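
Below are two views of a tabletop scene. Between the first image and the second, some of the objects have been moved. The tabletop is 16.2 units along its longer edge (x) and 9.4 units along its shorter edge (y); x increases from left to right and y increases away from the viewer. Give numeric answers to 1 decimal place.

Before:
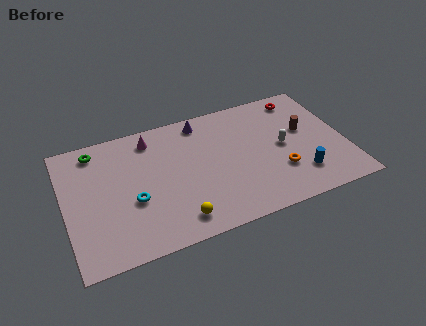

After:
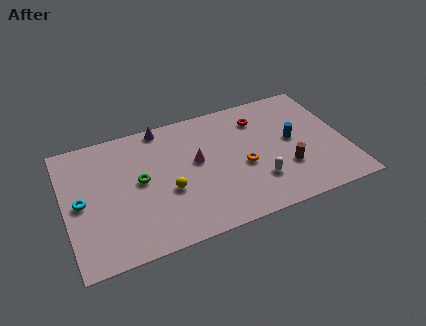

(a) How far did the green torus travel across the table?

3.9

The green torus moved from about (2.0, 8.1) to (4.3, 5.0), a distance of √(2.3² + 3.1²) ≈ 3.9.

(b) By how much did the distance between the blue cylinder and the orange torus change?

+1.9

The distance was about 1.3 in the first image and 3.2 in the second, so they moved 1.9 units further apart.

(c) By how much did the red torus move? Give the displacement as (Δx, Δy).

(-2.6, -0.8)

From the two frames, the red torus sits at roughly (14.1, 8.1) before and (11.5, 7.3) after.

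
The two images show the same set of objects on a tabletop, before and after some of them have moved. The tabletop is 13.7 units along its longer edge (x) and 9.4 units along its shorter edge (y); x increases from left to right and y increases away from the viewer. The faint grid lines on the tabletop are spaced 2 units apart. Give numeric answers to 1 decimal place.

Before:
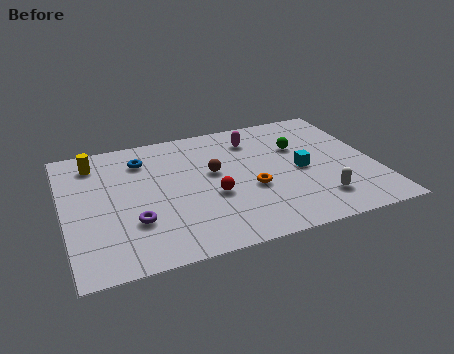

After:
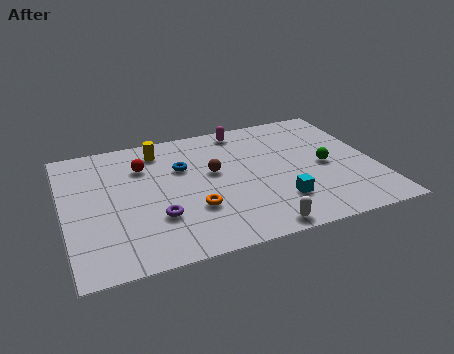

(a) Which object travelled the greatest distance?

the red sphere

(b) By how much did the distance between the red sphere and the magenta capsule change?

+0.5

Before: roughly 4.3 units apart; after: 4.8. That's 0.5 units further apart.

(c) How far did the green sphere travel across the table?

2.1

The green sphere was near (10.5, 6.2) before and (11.5, 4.4) after, so it travelled √(1.0² + 1.8²) ≈ 2.1 units.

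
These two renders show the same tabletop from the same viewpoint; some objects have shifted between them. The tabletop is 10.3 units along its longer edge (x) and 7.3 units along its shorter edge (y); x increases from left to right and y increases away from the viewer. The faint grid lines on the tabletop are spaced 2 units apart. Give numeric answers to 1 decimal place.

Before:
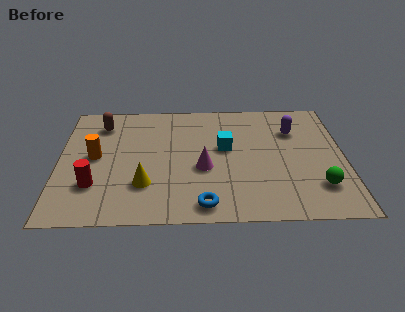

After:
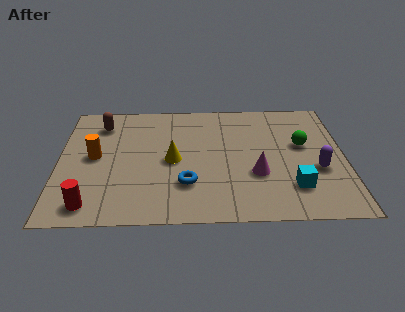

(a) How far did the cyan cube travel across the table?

3.4

The cyan cube moved from about (6.0, 4.2) to (8.4, 1.8), a distance of √(2.4² + 2.4²) ≈ 3.4.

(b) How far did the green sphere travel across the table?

2.5

From (9.3, 1.8) to (8.8, 4.3), the green sphere covered √(0.5² + 2.5²) ≈ 2.5 units.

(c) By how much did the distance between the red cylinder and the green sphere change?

+0.3

They were about 8.0 units apart before and 8.3 after — 0.3 units further apart.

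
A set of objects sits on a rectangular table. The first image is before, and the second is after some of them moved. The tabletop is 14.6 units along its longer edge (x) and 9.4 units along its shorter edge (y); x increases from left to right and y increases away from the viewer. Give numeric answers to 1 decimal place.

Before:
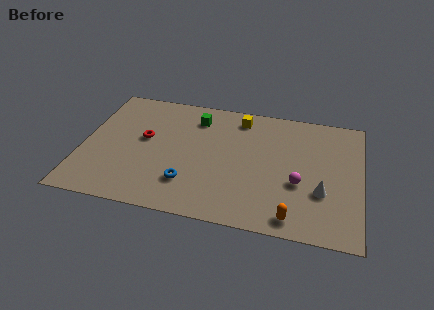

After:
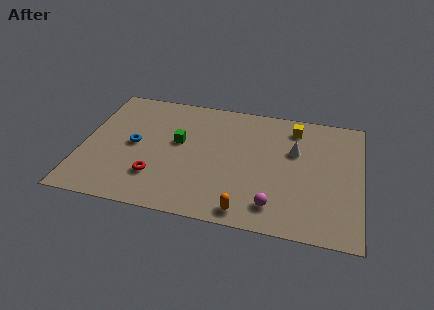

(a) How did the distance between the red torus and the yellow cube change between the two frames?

+3.2

The distance was about 5.6 in the first image and 8.8 in the second, so they moved 3.2 units further apart.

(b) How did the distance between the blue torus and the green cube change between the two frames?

-2.7

They were about 5.1 units apart before and 2.4 after — 2.7 units closer together.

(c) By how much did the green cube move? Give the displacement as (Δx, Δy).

(-0.8, -2.1)

The green cube was at about (5.8, 7.5) and moved to about (5.0, 5.4).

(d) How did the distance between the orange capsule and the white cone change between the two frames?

+3.0

They were about 2.5 units apart before and 5.5 after — 3.0 units further apart.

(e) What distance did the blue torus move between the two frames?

3.8

The blue torus was near (5.7, 2.4) before and (2.7, 4.7) after, so it travelled √(3.0² + 2.3²) ≈ 3.8 units.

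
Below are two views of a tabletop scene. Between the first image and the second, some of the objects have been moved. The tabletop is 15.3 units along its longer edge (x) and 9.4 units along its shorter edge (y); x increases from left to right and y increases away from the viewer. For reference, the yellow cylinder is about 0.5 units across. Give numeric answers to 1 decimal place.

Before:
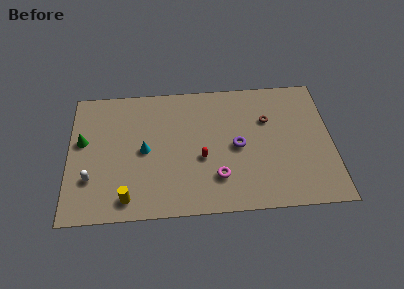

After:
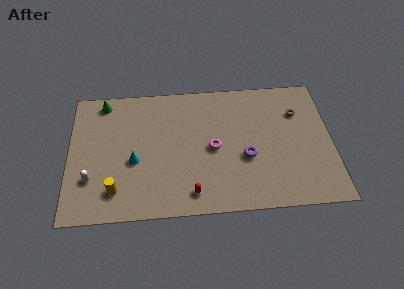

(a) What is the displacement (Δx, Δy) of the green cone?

(1.2, 2.8)

The green cone started near (0.8, 5.5) and ended near (2.0, 8.3).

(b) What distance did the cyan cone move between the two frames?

0.9

From (4.4, 4.6) to (3.8, 3.9), the cyan cone covered √(0.6² + 0.7²) ≈ 0.9 units.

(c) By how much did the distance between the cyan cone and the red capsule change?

+0.7

They were about 3.4 units apart before and 4.1 after — 0.7 units further apart.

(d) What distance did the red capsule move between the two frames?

2.5

The red capsule was near (7.7, 3.8) before and (7.1, 1.4) after, so it travelled √(0.6² + 2.4²) ≈ 2.5 units.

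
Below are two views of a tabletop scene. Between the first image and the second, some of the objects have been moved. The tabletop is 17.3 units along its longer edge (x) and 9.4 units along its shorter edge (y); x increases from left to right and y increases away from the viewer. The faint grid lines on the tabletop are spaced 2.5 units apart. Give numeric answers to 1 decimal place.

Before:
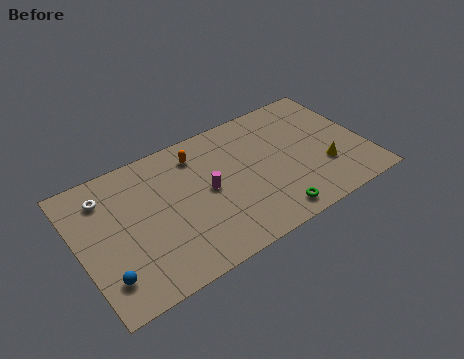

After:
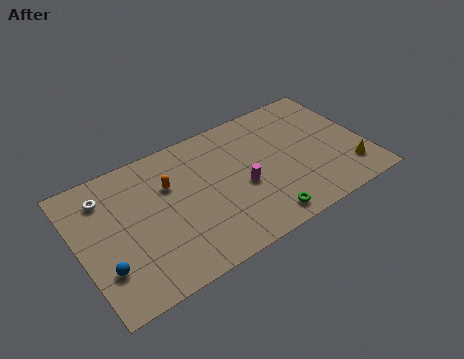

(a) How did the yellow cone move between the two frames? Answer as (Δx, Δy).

(1.4, -0.9)

The yellow cone was at about (14.6, 3.0) and moved to about (16.0, 2.1).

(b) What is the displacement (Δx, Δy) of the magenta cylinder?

(2.0, -0.8)

From the two frames, the magenta cylinder sits at roughly (7.7, 4.8) before and (9.7, 4.0) after.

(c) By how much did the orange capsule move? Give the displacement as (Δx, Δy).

(-1.9, -1.3)

The orange capsule started near (7.5, 7.6) and ended near (5.6, 6.3).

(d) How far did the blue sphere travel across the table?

0.6

The blue sphere moved from about (1.2, 2.1) to (1.2, 2.7), a distance of √(0.0² + 0.6²) ≈ 0.6.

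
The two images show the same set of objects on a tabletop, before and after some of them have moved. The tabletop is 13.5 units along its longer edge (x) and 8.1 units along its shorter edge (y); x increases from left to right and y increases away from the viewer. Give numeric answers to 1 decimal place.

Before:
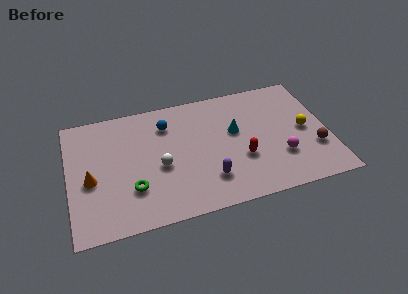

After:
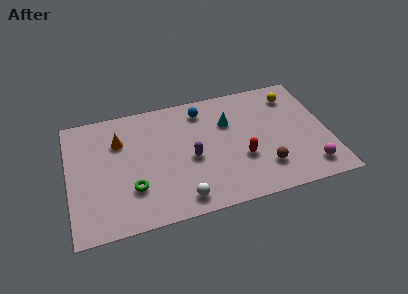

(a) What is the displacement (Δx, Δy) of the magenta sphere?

(1.4, -1.1)

The magenta sphere was at about (10.9, 2.5) and moved to about (12.3, 1.4).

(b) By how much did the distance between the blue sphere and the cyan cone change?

-2.0

Before: roughly 3.8 units apart; after: 1.8. That's 2.0 units closer together.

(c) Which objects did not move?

the green torus and the red capsule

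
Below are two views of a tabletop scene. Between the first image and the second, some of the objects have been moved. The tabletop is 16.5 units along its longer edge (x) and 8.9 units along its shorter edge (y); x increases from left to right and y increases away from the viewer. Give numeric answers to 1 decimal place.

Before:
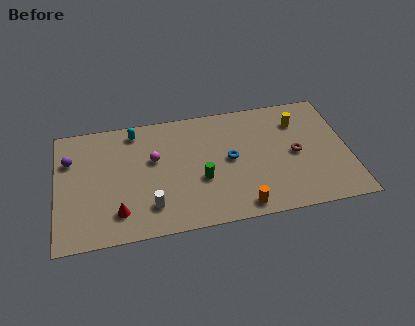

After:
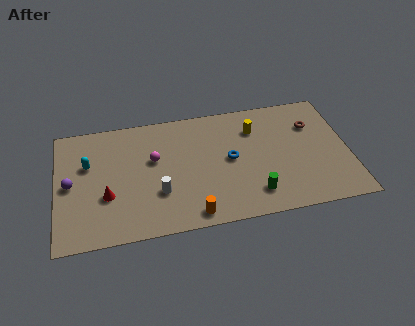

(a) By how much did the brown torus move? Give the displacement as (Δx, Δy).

(1.1, 2.0)

From the two frames, the brown torus sits at roughly (13.5, 4.3) before and (14.6, 6.3) after.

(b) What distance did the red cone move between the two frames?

1.4

The red cone was near (3.4, 1.9) before and (2.8, 3.2) after, so it travelled √(0.6² + 1.3²) ≈ 1.4 units.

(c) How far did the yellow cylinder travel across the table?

2.5

The yellow cylinder was near (13.8, 6.7) before and (11.3, 6.6) after, so it travelled √(2.5² + 0.1²) ≈ 2.5 units.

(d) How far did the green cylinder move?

3.3

The green cylinder was near (8.1, 3.4) before and (11.0, 1.8) after, so it travelled √(2.9² + 1.6²) ≈ 3.3 units.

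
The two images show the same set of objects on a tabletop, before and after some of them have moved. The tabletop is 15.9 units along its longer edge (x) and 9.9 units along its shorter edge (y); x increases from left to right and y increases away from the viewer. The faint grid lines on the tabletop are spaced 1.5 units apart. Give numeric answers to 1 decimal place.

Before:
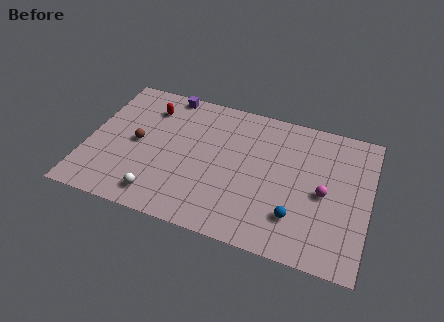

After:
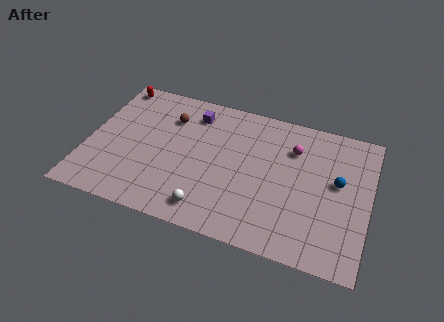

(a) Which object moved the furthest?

the blue sphere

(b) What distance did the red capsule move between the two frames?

2.5

The red capsule moved from about (3.2, 7.7) to (1.0, 8.9), a distance of √(2.2² + 1.2²) ≈ 2.5.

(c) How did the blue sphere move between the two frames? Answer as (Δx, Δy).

(2.1, 3.1)

The blue sphere was at about (12.0, 2.5) and moved to about (14.1, 5.6).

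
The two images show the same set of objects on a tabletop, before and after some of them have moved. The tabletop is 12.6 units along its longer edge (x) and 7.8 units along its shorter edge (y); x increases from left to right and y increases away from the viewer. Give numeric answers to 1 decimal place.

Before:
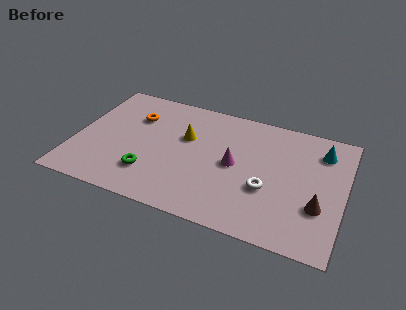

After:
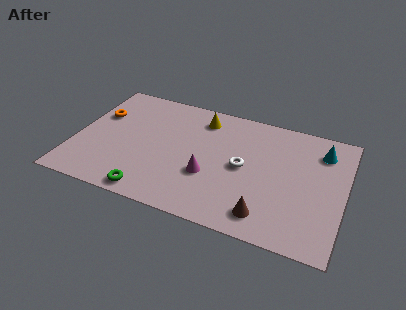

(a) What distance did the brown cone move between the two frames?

2.6

The brown cone was near (11.5, 2.6) before and (9.2, 1.3) after, so it travelled √(2.3² + 1.3²) ≈ 2.6 units.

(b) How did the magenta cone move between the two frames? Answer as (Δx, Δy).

(-1.1, -1.1)

From the two frames, the magenta cone sits at roughly (7.5, 3.9) before and (6.4, 2.8) after.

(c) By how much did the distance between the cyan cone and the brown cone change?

+1.8

They were about 3.5 units apart before and 5.3 after — 1.8 units further apart.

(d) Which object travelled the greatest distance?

the brown cone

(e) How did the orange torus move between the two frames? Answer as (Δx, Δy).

(-1.7, -0.4)

The orange torus was at about (2.6, 5.5) and moved to about (0.9, 5.1).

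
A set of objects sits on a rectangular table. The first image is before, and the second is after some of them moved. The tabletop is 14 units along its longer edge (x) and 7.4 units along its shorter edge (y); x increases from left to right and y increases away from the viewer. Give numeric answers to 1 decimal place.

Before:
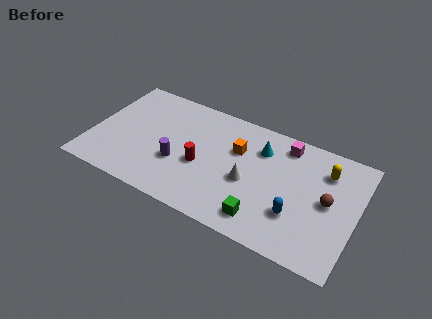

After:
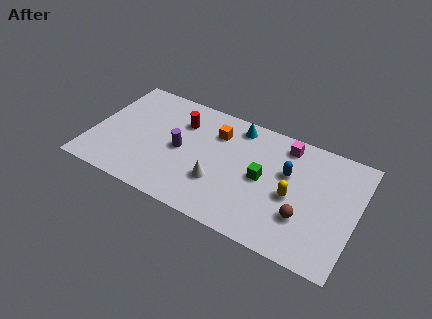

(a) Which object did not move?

the magenta cube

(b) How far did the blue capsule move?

2.4

The blue capsule was near (11.0, 2.3) before and (10.3, 4.6) after, so it travelled √(0.7² + 2.3²) ≈ 2.4 units.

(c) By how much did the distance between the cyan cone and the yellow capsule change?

+1.1

Before: roughly 3.4 units apart; after: 4.5. That's 1.1 units further apart.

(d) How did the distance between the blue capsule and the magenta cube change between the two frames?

-2.4

They were about 4.1 units apart before and 1.7 after — 2.4 units closer together.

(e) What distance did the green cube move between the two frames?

2.4

The green cube was near (9.4, 1.3) before and (9.1, 3.7) after, so it travelled √(0.3² + 2.4²) ≈ 2.4 units.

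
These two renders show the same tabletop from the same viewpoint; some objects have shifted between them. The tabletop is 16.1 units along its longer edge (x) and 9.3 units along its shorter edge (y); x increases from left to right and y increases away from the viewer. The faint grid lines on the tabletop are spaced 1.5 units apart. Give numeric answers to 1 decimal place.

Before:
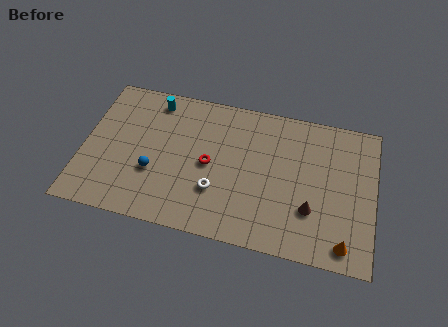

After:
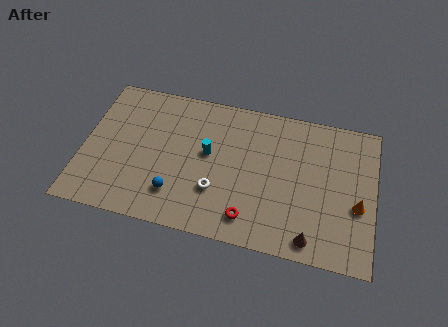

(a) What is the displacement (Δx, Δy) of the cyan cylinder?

(3.2, -2.8)

The cyan cylinder was at about (3.7, 8.0) and moved to about (6.9, 5.2).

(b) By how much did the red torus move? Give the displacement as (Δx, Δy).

(2.4, -2.9)

The red torus started near (7.0, 4.5) and ended near (9.4, 1.6).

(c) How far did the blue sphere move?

1.7

The blue sphere was near (4.0, 3.3) before and (5.3, 2.2) after, so it travelled √(1.3² + 1.1²) ≈ 1.7 units.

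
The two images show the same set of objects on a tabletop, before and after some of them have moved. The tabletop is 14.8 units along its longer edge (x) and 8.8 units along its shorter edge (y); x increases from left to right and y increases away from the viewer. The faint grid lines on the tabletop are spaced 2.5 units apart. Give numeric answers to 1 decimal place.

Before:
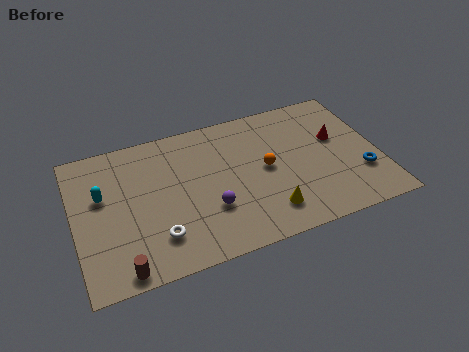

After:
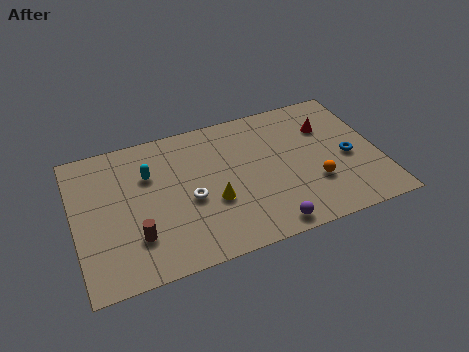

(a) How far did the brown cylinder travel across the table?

1.8

From (2.0, 0.8) to (2.8, 2.4), the brown cylinder covered √(0.8² + 1.6²) ≈ 1.8 units.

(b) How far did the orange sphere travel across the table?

2.8

The orange sphere moved from about (9.3, 4.5) to (11.5, 2.8), a distance of √(2.2² + 1.7²) ≈ 2.8.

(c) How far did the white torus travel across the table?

2.4

The white torus moved from about (3.8, 2.1) to (5.5, 3.8), a distance of √(1.7² + 1.7²) ≈ 2.4.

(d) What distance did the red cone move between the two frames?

1.0

From (12.9, 5.3) to (12.5, 6.2), the red cone covered √(0.4² + 0.9²) ≈ 1.0 units.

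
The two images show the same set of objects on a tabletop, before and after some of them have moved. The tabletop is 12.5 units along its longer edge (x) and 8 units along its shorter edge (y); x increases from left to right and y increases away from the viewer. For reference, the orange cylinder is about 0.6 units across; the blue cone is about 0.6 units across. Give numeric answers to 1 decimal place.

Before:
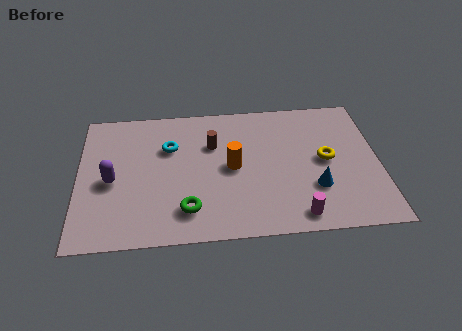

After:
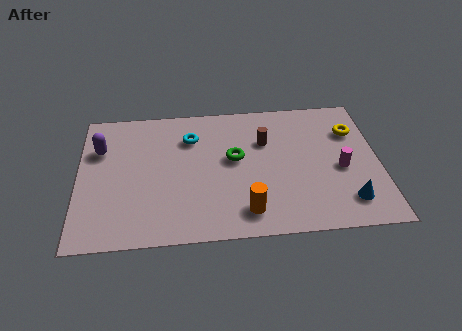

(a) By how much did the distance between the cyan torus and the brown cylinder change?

+1.3

The distance was about 1.8 in the first image and 3.1 in the second, so they moved 1.3 units further apart.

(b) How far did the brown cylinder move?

2.2

The brown cylinder moved from about (5.6, 5.4) to (7.8, 5.4), a distance of √(2.2² + 0.0²) ≈ 2.2.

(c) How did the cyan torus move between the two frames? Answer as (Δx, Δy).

(0.9, 0.5)

From the two frames, the cyan torus sits at roughly (3.8, 5.4) before and (4.7, 5.9) after.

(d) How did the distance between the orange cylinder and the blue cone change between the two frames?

+0.5

They were about 3.7 units apart before and 4.2 after — 0.5 units further apart.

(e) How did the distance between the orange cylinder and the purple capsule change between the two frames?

+2.3

They were about 5.0 units apart before and 7.3 after — 2.3 units further apart.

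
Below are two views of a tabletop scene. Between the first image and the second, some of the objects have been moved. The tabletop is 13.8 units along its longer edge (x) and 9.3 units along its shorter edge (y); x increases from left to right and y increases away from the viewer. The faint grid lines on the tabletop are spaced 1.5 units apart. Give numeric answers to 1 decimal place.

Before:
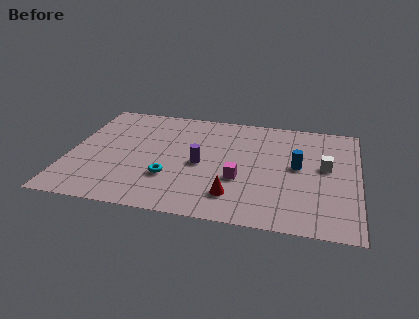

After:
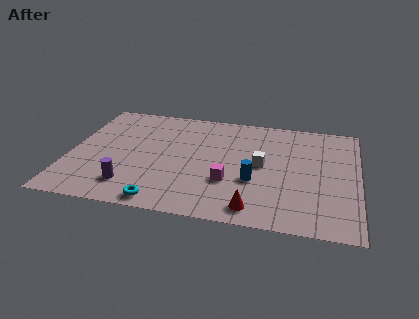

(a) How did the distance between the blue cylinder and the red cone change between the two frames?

-2.0

They were about 4.2 units apart before and 2.2 after — 2.0 units closer together.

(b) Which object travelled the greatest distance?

the purple cylinder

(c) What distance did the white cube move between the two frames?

3.0

From (12.2, 5.2) to (9.2, 4.8), the white cube covered √(3.0² + 0.4²) ≈ 3.0 units.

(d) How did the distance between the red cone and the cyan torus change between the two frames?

+1.1

They were about 3.2 units apart before and 4.3 after — 1.1 units further apart.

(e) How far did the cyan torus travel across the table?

2.0

The cyan torus moved from about (4.9, 2.9) to (4.7, 0.9), a distance of √(0.2² + 2.0²) ≈ 2.0.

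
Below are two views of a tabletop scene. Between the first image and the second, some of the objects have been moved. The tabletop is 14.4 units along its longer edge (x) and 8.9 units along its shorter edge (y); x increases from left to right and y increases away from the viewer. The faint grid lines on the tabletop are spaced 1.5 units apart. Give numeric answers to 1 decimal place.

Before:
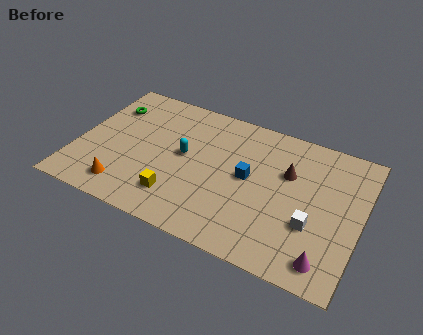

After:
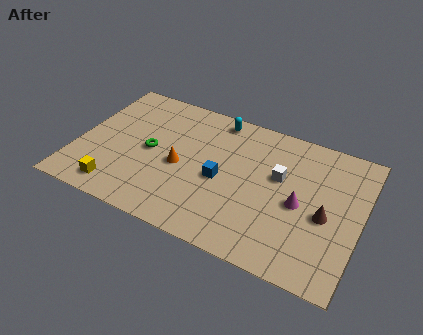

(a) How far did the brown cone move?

2.8

The brown cone moved from about (10.6, 5.8) to (12.7, 3.9), a distance of √(2.1² + 1.9²) ≈ 2.8.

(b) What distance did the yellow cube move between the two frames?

3.1

The yellow cube was near (5.4, 2.0) before and (2.4, 1.3) after, so it travelled √(3.0² + 0.7²) ≈ 3.1 units.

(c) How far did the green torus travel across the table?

3.3

The green torus moved from about (1.2, 6.6) to (3.7, 4.4), a distance of √(2.5² + 2.2²) ≈ 3.3.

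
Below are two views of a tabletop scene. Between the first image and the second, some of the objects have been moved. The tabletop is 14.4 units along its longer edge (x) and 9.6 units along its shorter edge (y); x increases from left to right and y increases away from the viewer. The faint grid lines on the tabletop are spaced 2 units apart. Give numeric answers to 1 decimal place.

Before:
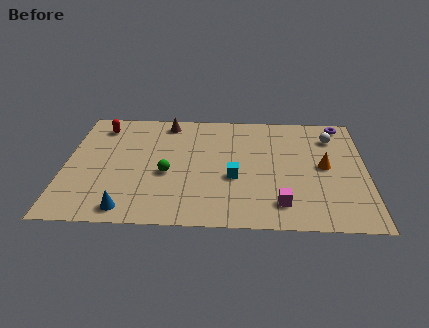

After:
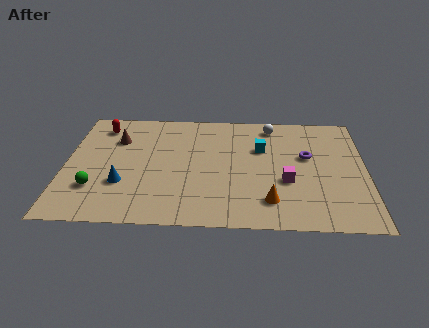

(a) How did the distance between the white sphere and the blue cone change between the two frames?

-2.8

They were about 11.6 units apart before and 8.8 after — 2.8 units closer together.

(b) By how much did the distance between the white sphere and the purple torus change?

+1.8

The distance was about 1.3 in the first image and 3.1 in the second, so they moved 1.8 units further apart.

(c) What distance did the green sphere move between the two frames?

3.6

The green sphere moved from about (4.9, 4.0) to (1.5, 2.7), a distance of √(3.4² + 1.3²) ≈ 3.6.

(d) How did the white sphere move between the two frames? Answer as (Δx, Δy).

(-2.9, 0.9)

The white sphere was at about (12.8, 7.4) and moved to about (9.9, 8.3).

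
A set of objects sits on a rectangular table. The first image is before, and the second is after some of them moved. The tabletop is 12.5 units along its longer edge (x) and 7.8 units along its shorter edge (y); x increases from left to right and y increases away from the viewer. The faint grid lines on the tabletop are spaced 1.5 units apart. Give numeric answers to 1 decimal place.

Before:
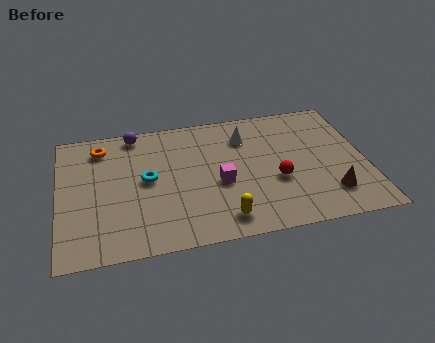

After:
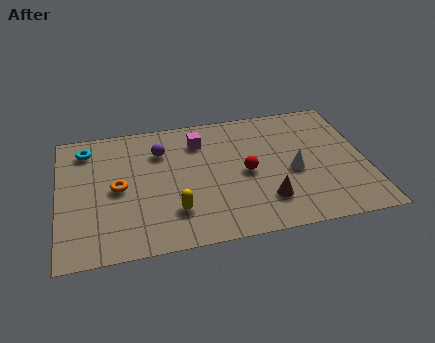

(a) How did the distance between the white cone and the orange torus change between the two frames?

+1.2

They were about 5.9 units apart before and 7.1 after — 1.2 units further apart.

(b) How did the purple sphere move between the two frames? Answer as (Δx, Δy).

(1.0, -1.3)

The purple sphere started near (3.2, 7.0) and ended near (4.2, 5.7).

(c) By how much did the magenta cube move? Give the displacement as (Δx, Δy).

(-0.7, 2.7)

From the two frames, the magenta cube sits at roughly (6.5, 3.3) before and (5.8, 6.0) after.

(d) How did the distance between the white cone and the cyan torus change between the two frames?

+4.3

The distance was about 4.5 in the first image and 8.8 in the second, so they moved 4.3 units further apart.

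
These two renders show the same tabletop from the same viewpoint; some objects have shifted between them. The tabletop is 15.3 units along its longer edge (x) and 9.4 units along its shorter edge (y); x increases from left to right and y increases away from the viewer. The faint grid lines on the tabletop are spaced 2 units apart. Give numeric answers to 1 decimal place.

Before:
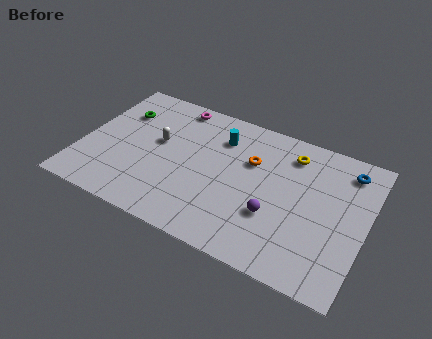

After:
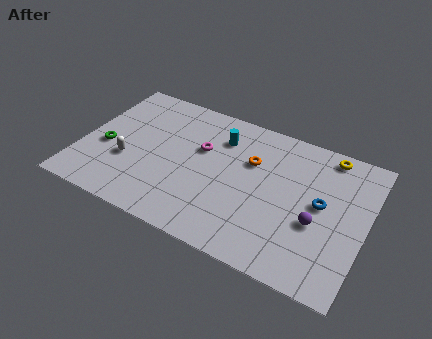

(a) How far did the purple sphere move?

2.3

The purple sphere moved from about (10.6, 3.2) to (12.8, 3.7), a distance of √(2.2² + 0.5²) ≈ 2.3.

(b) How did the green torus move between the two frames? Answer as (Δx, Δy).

(-0.4, -2.8)

The green torus started near (1.7, 6.7) and ended near (1.3, 3.9).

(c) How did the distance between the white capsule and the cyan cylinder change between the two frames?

+2.3

The distance was about 3.6 in the first image and 5.9 in the second, so they moved 2.3 units further apart.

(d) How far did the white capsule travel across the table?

2.4

The white capsule was near (4.0, 5.4) before and (2.6, 3.4) after, so it travelled √(1.4² + 2.0²) ≈ 2.4 units.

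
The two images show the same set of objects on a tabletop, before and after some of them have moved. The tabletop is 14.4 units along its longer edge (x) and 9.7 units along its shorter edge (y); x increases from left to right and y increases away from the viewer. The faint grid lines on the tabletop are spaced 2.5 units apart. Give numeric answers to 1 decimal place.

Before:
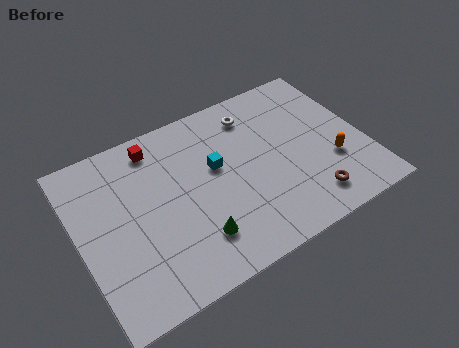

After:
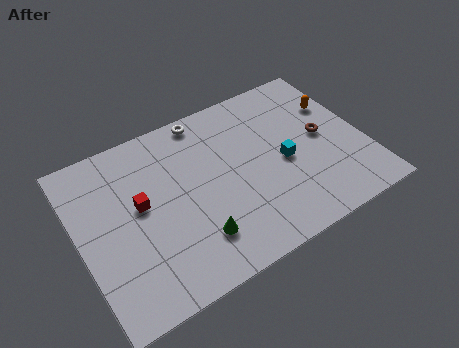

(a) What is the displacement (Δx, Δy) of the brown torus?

(1.3, 3.3)

The brown torus started near (11.1, 1.7) and ended near (12.4, 5.0).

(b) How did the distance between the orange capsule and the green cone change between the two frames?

+1.8

Before: roughly 7.3 units apart; after: 9.1. That's 1.8 units further apart.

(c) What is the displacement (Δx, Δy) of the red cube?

(-1.2, -2.9)

The red cube started near (4.3, 8.3) and ended near (3.1, 5.4).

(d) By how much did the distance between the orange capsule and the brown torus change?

-0.3

Before: roughly 2.2 units apart; after: 1.9. That's 0.3 units closer together.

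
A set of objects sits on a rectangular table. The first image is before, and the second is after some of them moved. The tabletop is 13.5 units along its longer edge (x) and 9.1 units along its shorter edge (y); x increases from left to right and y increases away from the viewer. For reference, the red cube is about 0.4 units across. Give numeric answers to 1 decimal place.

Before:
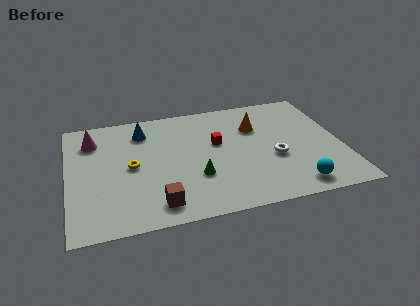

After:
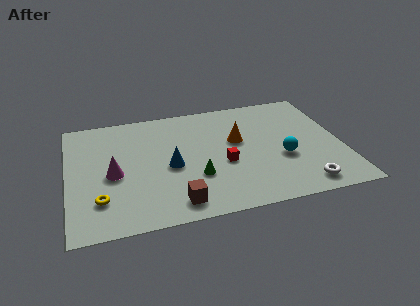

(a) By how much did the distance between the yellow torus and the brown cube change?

+0.4

The distance was about 3.3 in the first image and 3.7 in the second, so they moved 0.4 units further apart.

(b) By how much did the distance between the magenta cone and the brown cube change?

-2.3

The distance was about 6.3 in the first image and 4.0 in the second, so they moved 2.3 units closer together.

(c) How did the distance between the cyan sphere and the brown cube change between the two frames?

-0.9

Before: roughly 6.7 units apart; after: 5.8. That's 0.9 units closer together.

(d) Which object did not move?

the green cone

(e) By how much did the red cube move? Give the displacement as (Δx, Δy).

(0.2, -1.7)

From the two frames, the red cube sits at roughly (7.4, 5.4) before and (7.6, 3.7) after.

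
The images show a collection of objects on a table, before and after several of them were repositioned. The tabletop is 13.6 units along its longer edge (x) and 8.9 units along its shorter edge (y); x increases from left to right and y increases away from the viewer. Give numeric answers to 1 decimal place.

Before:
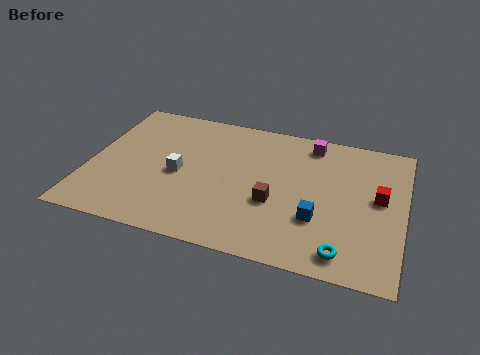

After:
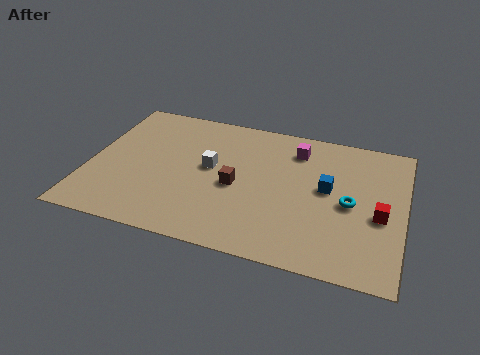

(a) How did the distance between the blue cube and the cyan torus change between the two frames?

-0.9

They were about 2.1 units apart before and 1.2 after — 0.9 units closer together.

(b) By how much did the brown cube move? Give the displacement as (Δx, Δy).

(-1.7, 0.6)

The brown cube started near (8.1, 3.4) and ended near (6.4, 4.0).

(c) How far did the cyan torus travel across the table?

3.0

The cyan torus moved from about (11.2, 1.2) to (11.3, 4.2), a distance of √(0.1² + 3.0²) ≈ 3.0.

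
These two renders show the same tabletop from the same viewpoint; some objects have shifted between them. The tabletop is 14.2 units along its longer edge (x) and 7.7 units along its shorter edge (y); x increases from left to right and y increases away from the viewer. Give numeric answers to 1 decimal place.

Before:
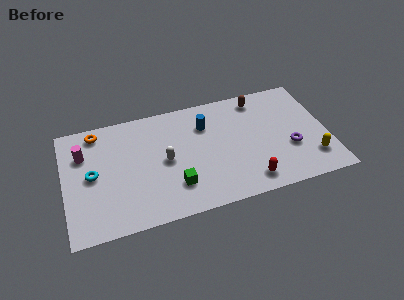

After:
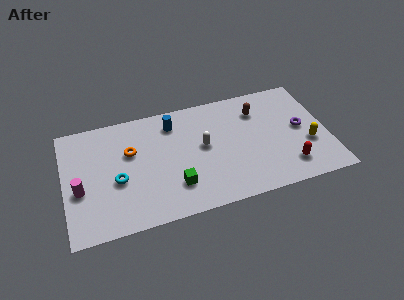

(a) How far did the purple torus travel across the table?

1.4

The purple torus moved from about (12.1, 2.8) to (12.8, 4.0), a distance of √(0.7² + 1.2²) ≈ 1.4.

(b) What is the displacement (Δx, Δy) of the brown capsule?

(-0.1, -0.8)

The brown capsule was at about (10.7, 6.6) and moved to about (10.6, 5.8).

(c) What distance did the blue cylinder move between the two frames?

1.8

The blue cylinder moved from about (7.7, 5.6) to (6.0, 6.2), a distance of √(1.7² + 0.6²) ≈ 1.8.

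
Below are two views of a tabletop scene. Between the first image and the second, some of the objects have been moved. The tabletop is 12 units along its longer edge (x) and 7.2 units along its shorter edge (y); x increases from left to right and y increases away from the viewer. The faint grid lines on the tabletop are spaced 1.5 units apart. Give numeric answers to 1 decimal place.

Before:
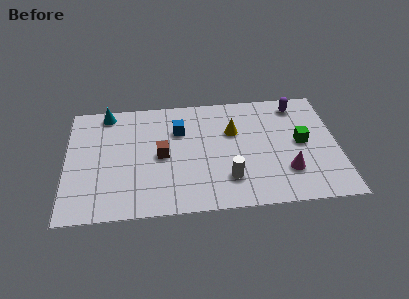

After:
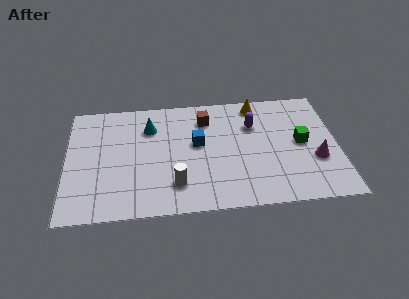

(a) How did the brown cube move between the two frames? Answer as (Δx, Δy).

(2.0, 2.1)

From the two frames, the brown cube sits at roughly (4.2, 3.5) before and (6.2, 5.6) after.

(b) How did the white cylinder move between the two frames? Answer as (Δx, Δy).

(-2.3, -0.1)

The white cylinder was at about (7.1, 1.8) and moved to about (4.8, 1.7).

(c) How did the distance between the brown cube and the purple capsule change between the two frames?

-4.4

The distance was about 6.6 in the first image and 2.2 in the second, so they moved 4.4 units closer together.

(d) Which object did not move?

the green cube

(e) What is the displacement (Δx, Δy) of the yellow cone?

(1.1, 1.6)

The yellow cone was at about (7.4, 4.7) and moved to about (8.5, 6.3).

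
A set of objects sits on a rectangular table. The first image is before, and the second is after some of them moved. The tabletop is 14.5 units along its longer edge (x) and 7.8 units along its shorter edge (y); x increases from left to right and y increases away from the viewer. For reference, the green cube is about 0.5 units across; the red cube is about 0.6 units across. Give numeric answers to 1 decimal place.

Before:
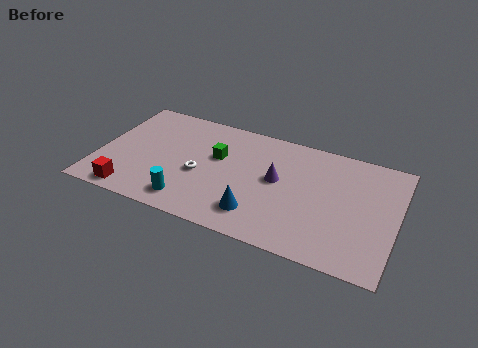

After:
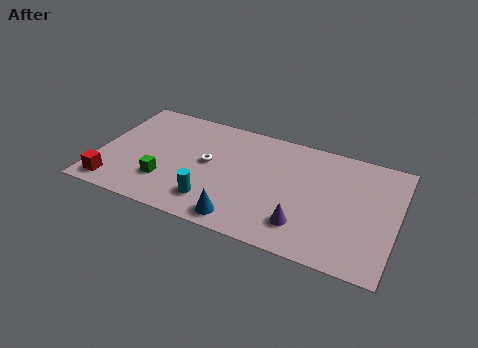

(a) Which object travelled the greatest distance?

the green cube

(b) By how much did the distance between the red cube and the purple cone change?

+1.6

They were about 7.6 units apart before and 9.2 after — 1.6 units further apart.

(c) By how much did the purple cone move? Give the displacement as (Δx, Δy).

(1.5, -2.5)

From the two frames, the purple cone sits at roughly (8.7, 4.3) before and (10.2, 1.8) after.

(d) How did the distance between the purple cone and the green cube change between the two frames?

+3.8

They were about 3.0 units apart before and 6.8 after — 3.8 units further apart.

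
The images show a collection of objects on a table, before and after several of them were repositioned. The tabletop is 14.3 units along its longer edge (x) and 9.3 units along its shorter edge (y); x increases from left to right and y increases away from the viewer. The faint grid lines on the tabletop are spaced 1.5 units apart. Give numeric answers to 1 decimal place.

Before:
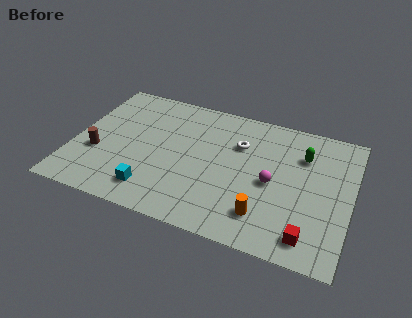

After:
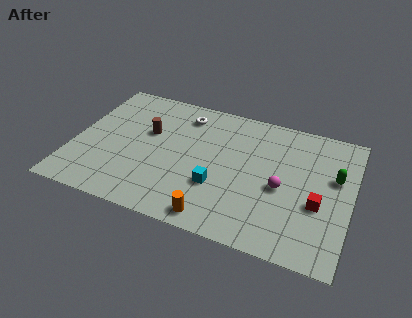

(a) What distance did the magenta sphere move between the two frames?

0.5

The magenta sphere was near (10.3, 4.3) before and (10.8, 4.1) after, so it travelled √(0.5² + 0.2²) ≈ 0.5 units.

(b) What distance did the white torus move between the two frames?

3.2

The white torus was near (8.4, 6.4) before and (5.4, 7.6) after, so it travelled √(3.0² + 1.2²) ≈ 3.2 units.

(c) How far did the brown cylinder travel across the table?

3.3

From (1.3, 3.4) to (3.7, 5.7), the brown cylinder covered √(2.4² + 2.3²) ≈ 3.3 units.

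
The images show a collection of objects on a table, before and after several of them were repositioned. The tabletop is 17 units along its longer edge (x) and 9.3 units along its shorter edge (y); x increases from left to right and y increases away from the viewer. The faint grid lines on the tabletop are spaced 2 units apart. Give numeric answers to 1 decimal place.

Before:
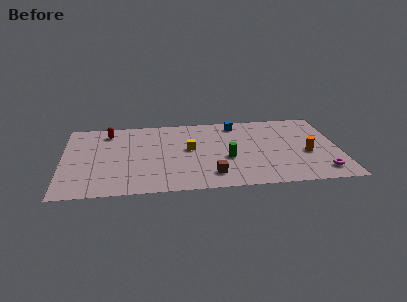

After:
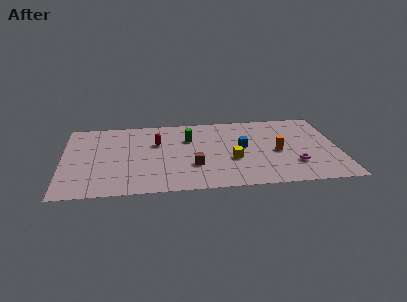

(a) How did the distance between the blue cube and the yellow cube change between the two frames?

-2.5

The distance was about 4.2 in the first image and 1.7 in the second, so they moved 2.5 units closer together.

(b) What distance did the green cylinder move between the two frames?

3.5

From (10.1, 3.7) to (7.8, 6.4), the green cylinder covered √(2.3² + 2.7²) ≈ 3.5 units.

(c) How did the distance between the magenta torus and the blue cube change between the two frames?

-4.2

They were about 8.1 units apart before and 3.9 after — 4.2 units closer together.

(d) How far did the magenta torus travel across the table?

1.9

The magenta torus moved from about (15.8, 1.6) to (14.2, 2.6), a distance of √(1.6² + 1.0²) ≈ 1.9.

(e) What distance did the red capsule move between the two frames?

3.4

The red capsule moved from about (2.8, 7.7) to (5.8, 6.0), a distance of √(3.0² + 1.7²) ≈ 3.4.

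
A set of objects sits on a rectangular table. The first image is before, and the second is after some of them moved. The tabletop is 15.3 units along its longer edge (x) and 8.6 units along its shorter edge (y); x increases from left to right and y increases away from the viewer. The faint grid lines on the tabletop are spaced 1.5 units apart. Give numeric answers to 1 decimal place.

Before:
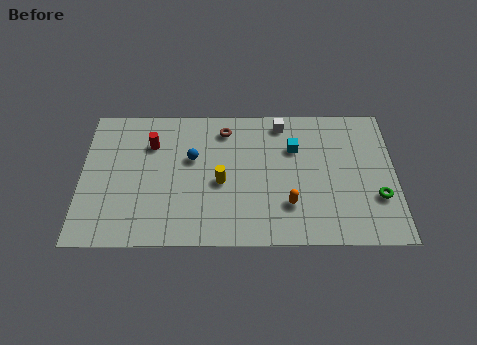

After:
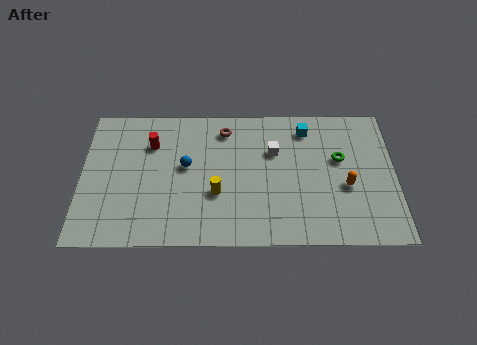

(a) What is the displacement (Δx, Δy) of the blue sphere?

(-0.3, -0.5)

The blue sphere started near (5.4, 5.3) and ended near (5.1, 4.8).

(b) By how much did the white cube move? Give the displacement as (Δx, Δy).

(-0.4, -1.8)

From the two frames, the white cube sits at roughly (9.8, 7.5) before and (9.4, 5.7) after.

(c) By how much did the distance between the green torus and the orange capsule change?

-2.6

Before: roughly 4.3 units apart; after: 1.7. That's 2.6 units closer together.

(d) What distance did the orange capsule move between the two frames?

3.0

From (10.1, 2.4) to (12.9, 3.5), the orange capsule covered √(2.8² + 1.1²) ≈ 3.0 units.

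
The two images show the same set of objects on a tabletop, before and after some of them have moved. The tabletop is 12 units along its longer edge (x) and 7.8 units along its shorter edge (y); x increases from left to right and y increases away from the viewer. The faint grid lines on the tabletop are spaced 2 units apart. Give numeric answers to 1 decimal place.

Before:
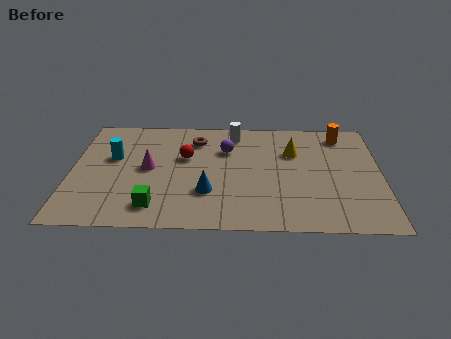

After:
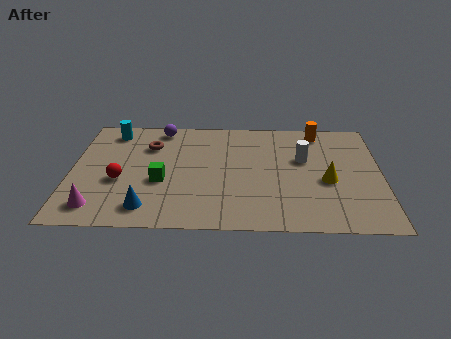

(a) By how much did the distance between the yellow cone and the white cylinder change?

-0.9

They were about 2.6 units apart before and 1.7 after — 0.9 units closer together.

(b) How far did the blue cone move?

2.5

The blue cone was near (5.3, 2.4) before and (3.0, 1.3) after, so it travelled √(2.3² + 1.1²) ≈ 2.5 units.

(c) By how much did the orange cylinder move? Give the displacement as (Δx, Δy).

(-0.9, 0.2)

The orange cylinder was at about (10.5, 6.6) and moved to about (9.6, 6.8).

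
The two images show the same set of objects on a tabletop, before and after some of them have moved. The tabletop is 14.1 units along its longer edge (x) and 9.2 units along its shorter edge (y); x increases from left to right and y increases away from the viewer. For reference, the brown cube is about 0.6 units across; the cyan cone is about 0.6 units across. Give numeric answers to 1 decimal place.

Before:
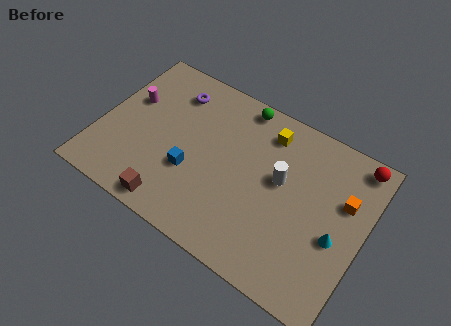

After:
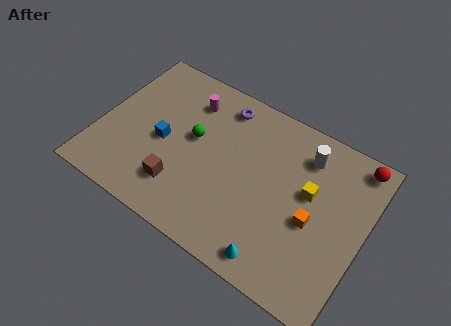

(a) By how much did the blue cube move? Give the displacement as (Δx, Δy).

(-1.7, 0.9)

The blue cube started near (5.1, 3.3) and ended near (3.4, 4.2).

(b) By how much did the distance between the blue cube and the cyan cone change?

-0.3

The distance was about 7.7 in the first image and 7.4 in the second, so they moved 0.3 units closer together.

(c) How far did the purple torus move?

2.6

The purple torus moved from about (3.4, 7.3) to (6.0, 7.8), a distance of √(2.6² + 0.5²) ≈ 2.6.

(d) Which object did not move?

the red sphere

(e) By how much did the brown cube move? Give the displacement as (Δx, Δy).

(0.2, 1.2)

The brown cube was at about (4.5, 1.0) and moved to about (4.7, 2.2).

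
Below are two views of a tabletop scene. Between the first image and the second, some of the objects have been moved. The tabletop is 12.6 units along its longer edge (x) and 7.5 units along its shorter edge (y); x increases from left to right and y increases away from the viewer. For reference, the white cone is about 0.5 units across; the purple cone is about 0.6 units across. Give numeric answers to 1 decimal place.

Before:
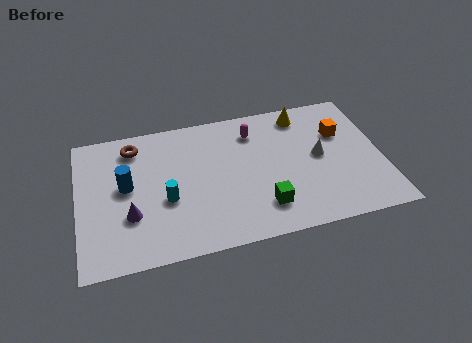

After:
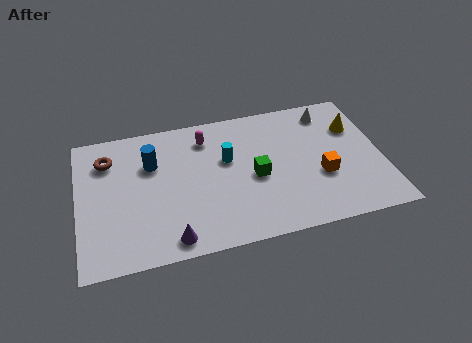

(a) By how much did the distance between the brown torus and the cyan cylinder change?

+1.6

Before: roughly 3.4 units apart; after: 5.0. That's 1.6 units further apart.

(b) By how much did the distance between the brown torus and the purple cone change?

+1.7

Before: roughly 3.7 units apart; after: 5.4. That's 1.7 units further apart.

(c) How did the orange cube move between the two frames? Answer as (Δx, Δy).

(-1.0, -2.2)

The orange cube was at about (11.0, 5.0) and moved to about (10.0, 2.8).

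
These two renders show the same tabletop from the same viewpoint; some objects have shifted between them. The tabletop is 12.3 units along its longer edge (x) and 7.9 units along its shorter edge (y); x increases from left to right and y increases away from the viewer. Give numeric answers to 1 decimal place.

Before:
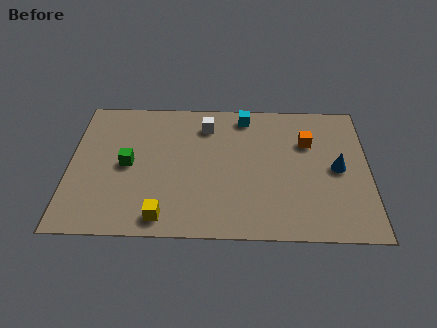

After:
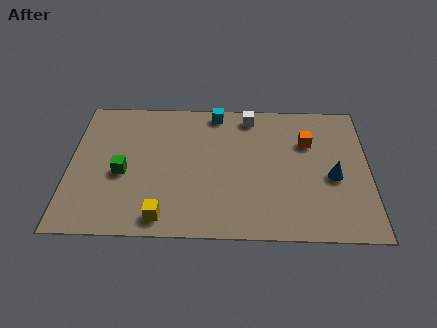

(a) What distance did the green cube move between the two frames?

0.5

The green cube was near (2.4, 3.9) before and (2.2, 3.4) after, so it travelled √(0.2² + 0.5²) ≈ 0.5 units.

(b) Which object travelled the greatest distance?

the white cube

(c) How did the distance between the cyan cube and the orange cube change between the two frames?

+1.2

Before: roughly 3.0 units apart; after: 4.2. That's 1.2 units further apart.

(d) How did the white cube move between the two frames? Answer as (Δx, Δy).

(1.8, 0.6)

The white cube started near (5.6, 6.3) and ended near (7.4, 6.9).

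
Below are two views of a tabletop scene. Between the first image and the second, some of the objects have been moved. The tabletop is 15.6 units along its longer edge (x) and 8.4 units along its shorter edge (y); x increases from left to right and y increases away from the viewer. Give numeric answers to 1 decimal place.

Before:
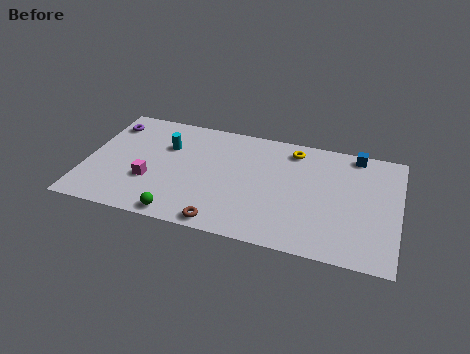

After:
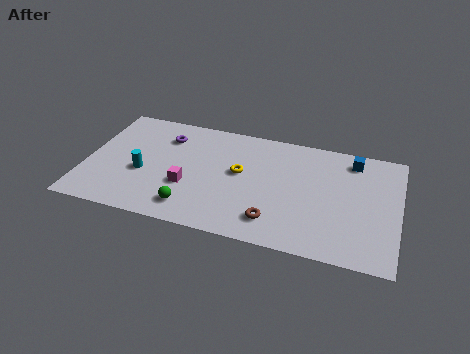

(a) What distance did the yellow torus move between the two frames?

3.5

The yellow torus was near (10.2, 7.1) before and (7.7, 4.7) after, so it travelled √(2.5² + 2.4²) ≈ 3.5 units.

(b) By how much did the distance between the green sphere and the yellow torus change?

-4.3

Before: roughly 8.2 units apart; after: 3.9. That's 4.3 units closer together.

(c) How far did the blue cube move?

0.5

From (13.3, 7.6) to (13.2, 7.1), the blue cube covered √(0.1² + 0.5²) ≈ 0.5 units.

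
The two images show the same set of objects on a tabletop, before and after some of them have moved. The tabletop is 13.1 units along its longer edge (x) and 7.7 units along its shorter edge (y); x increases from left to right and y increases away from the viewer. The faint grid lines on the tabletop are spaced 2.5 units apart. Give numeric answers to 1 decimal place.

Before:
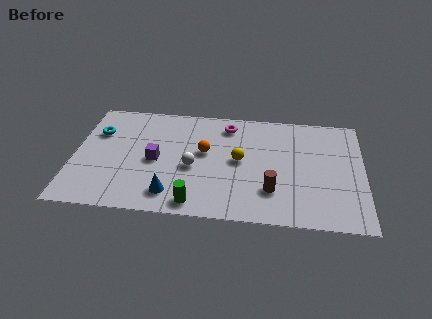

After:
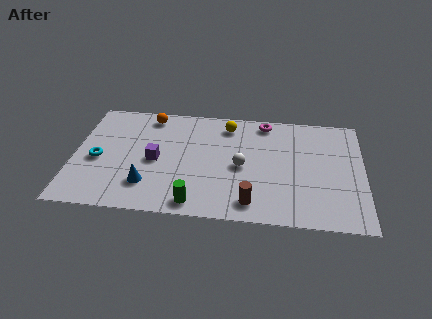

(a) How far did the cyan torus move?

1.9

From (1.0, 5.3) to (1.1, 3.4), the cyan torus covered √(0.1² + 1.9²) ≈ 1.9 units.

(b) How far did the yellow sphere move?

2.5

The yellow sphere was near (7.5, 4.0) before and (6.9, 6.4) after, so it travelled √(0.6² + 2.4²) ≈ 2.5 units.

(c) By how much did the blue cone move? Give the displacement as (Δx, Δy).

(-1.1, 0.5)

From the two frames, the blue cone sits at roughly (4.5, 1.4) before and (3.4, 1.9) after.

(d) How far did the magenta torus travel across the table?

1.7

The magenta torus moved from about (6.9, 6.4) to (8.6, 6.8), a distance of √(1.7² + 0.4²) ≈ 1.7.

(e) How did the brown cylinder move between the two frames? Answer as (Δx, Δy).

(-0.9, -0.9)

The brown cylinder started near (9.0, 2.1) and ended near (8.1, 1.2).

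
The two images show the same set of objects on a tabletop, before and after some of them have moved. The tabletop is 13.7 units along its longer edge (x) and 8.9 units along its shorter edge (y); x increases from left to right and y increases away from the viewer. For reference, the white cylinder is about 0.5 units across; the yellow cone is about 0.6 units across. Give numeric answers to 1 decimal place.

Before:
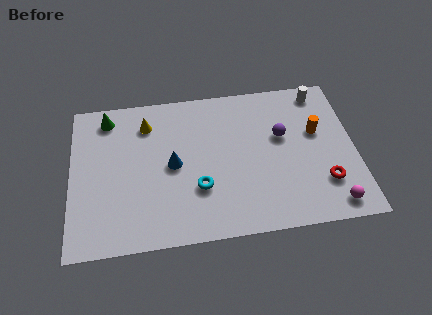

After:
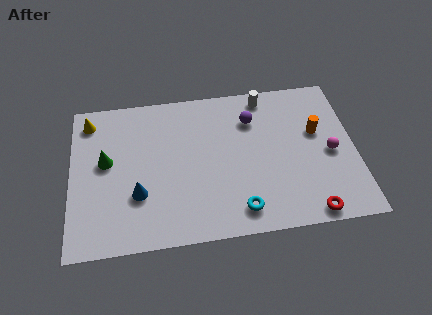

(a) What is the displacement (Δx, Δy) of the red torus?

(-0.8, -1.6)

From the two frames, the red torus sits at roughly (12.1, 2.4) before and (11.3, 0.8) after.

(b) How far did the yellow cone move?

2.8

The yellow cone moved from about (3.7, 7.0) to (0.9, 7.5), a distance of √(2.8² + 0.5²) ≈ 2.8.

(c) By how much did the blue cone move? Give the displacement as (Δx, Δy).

(-1.7, -1.5)

From the two frames, the blue cone sits at roughly (4.9, 4.4) before and (3.2, 2.9) after.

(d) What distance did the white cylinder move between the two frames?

2.7

The white cylinder moved from about (12.2, 7.8) to (9.5, 7.9), a distance of √(2.7² + 0.1²) ≈ 2.7.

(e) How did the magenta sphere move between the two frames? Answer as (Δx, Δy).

(0.1, 3.0)

The magenta sphere started near (12.4, 1.1) and ended near (12.5, 4.1).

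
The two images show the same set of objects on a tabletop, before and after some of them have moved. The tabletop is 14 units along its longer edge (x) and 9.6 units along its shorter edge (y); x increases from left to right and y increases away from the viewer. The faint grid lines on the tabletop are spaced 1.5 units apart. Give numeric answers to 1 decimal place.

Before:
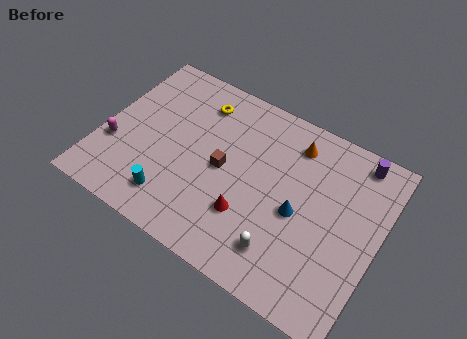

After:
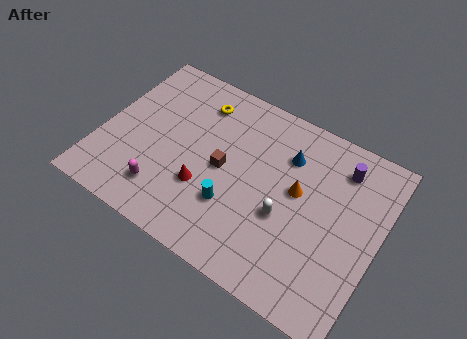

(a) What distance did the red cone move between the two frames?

2.3

The red cone moved from about (7.8, 2.9) to (5.5, 3.2), a distance of √(2.3² + 0.3²) ≈ 2.3.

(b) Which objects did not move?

the yellow torus and the brown cube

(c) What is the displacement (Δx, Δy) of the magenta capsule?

(2.8, -1.3)

The magenta capsule started near (0.8, 3.3) and ended near (3.6, 2.0).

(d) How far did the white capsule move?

1.8

The white capsule was near (9.7, 2.0) before and (9.5, 3.8) after, so it travelled √(0.2² + 1.8²) ≈ 1.8 units.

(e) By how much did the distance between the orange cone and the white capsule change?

-4.2

Before: roughly 5.8 units apart; after: 1.6. That's 4.2 units closer together.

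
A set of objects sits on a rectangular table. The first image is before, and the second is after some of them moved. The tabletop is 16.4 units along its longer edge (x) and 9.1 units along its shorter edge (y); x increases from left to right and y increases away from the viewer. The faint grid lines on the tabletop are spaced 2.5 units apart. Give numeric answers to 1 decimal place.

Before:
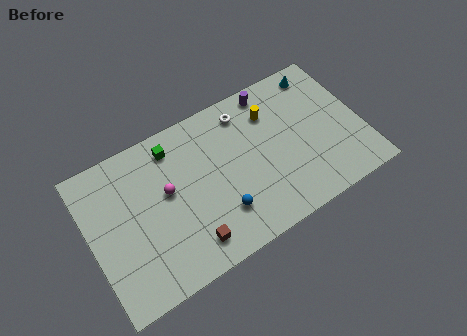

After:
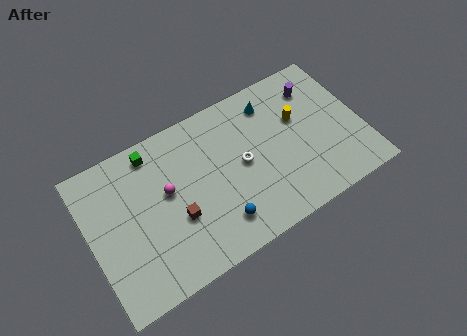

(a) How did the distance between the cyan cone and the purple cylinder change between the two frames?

-0.3

Before: roughly 3.0 units apart; after: 2.7. That's 0.3 units closer together.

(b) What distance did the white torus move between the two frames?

3.1

The white torus moved from about (9.8, 7.6) to (9.2, 4.6), a distance of √(0.6² + 3.0²) ≈ 3.1.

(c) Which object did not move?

the magenta sphere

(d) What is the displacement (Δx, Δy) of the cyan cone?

(-3.1, -0.5)

From the two frames, the cyan cone sits at roughly (14.5, 7.9) before and (11.4, 7.4) after.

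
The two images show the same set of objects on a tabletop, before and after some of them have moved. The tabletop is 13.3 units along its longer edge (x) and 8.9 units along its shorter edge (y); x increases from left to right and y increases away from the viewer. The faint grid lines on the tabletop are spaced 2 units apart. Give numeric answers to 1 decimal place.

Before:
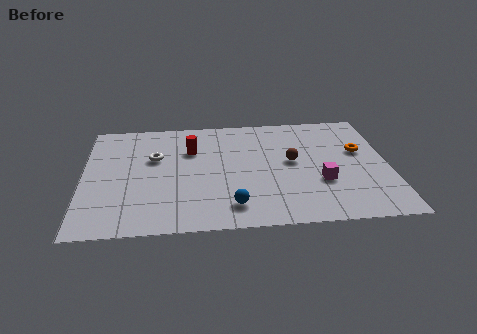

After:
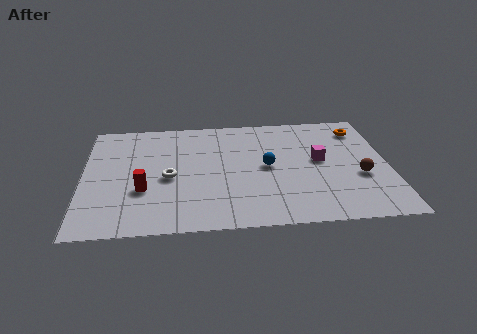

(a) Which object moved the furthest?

the red cylinder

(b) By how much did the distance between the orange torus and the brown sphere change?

+0.7

The distance was about 3.1 in the first image and 3.8 in the second, so they moved 0.7 units further apart.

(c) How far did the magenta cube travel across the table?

1.7

The magenta cube was near (10.3, 3.1) before and (10.3, 4.8) after, so it travelled √(0.0² + 1.7²) ≈ 1.7 units.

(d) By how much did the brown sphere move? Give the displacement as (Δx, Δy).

(2.9, -1.4)

The brown sphere started near (9.1, 4.8) and ended near (12.0, 3.4).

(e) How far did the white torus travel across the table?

1.7

The white torus moved from about (3.1, 5.6) to (3.7, 4.0), a distance of √(0.6² + 1.6²) ≈ 1.7.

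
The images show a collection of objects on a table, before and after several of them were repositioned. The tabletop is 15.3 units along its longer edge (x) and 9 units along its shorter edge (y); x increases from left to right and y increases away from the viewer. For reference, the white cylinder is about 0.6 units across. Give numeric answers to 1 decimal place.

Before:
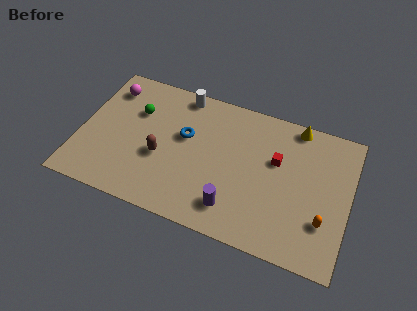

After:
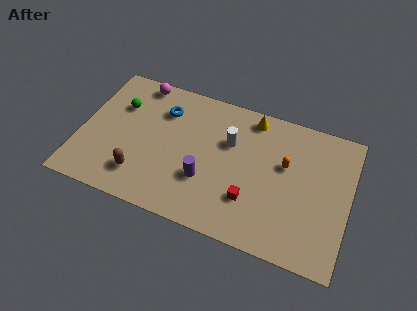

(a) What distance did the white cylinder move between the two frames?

3.7

The white cylinder was near (5.4, 8.1) before and (8.4, 5.9) after, so it travelled √(3.0² + 2.2²) ≈ 3.7 units.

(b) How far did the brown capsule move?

1.9

From (4.7, 3.6) to (3.7, 2.0), the brown capsule covered √(1.0² + 1.6²) ≈ 1.9 units.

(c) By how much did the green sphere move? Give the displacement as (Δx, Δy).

(-1.0, 0.1)

The green sphere was at about (3.0, 6.1) and moved to about (2.0, 6.2).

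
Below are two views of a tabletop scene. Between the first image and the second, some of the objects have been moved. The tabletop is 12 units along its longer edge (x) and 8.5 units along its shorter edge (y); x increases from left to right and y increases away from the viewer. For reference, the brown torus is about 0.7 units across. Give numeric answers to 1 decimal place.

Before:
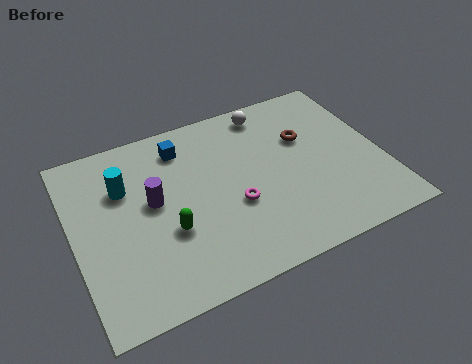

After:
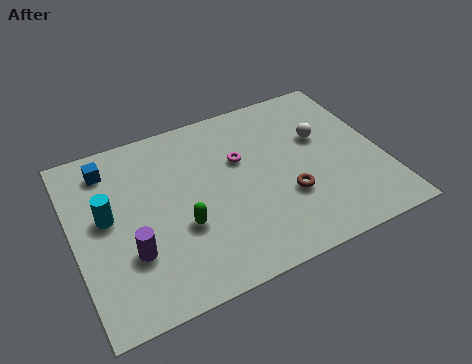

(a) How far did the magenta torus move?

2.2

The magenta torus moved from about (6.1, 3.3) to (6.6, 5.4), a distance of √(0.5² + 2.1²) ≈ 2.2.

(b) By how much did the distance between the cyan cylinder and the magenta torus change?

+0.6

The distance was about 4.7 in the first image and 5.3 in the second, so they moved 0.6 units further apart.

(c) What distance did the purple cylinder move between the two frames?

2.3

The purple cylinder was near (3.1, 4.7) before and (2.0, 2.7) after, so it travelled √(1.1² + 2.0²) ≈ 2.3 units.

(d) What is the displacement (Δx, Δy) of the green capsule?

(0.5, 0.0)

The green capsule was at about (3.5, 3.1) and moved to about (4.0, 3.1).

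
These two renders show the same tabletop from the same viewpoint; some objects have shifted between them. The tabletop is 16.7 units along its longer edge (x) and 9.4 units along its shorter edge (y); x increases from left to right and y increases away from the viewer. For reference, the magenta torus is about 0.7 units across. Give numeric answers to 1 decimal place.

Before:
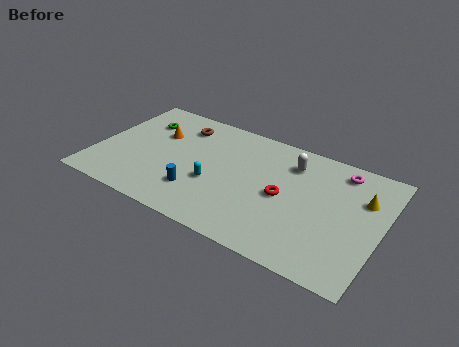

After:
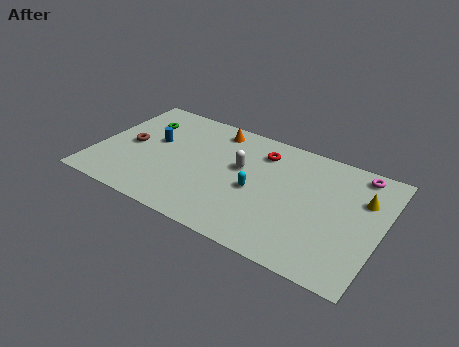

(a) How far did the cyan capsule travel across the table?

2.5

From (7.1, 3.6) to (9.5, 4.2), the cyan capsule covered √(2.4² + 0.6²) ≈ 2.5 units.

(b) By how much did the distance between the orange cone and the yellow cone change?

-3.0

Before: roughly 12.2 units apart; after: 9.2. That's 3.0 units closer together.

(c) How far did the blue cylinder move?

4.3

From (6.3, 2.5) to (3.2, 5.5), the blue cylinder covered √(3.1² + 3.0²) ≈ 4.3 units.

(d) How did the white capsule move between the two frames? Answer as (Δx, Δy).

(-2.8, -1.7)

From the two frames, the white capsule sits at roughly (11.2, 7.3) before and (8.4, 5.6) after.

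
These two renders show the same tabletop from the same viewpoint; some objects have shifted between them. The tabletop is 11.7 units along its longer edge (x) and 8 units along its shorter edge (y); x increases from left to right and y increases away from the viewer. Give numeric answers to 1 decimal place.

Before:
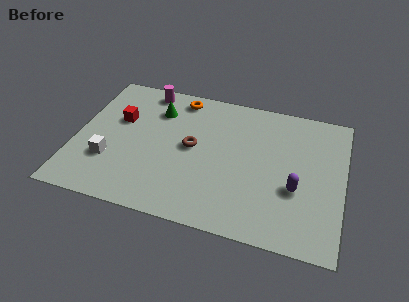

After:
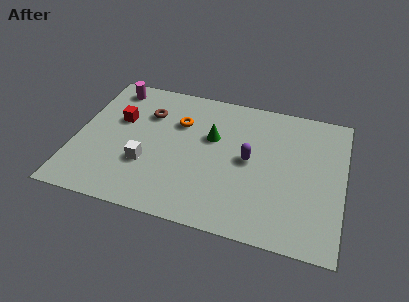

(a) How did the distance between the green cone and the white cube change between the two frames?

-0.4

Before: roughly 3.9 units apart; after: 3.5. That's 0.4 units closer together.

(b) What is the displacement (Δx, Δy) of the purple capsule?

(-2.1, 1.1)

The purple capsule started near (9.7, 3.0) and ended near (7.6, 4.1).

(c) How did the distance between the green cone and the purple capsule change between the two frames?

-5.1

The distance was about 7.0 in the first image and 1.9 in the second, so they moved 5.1 units closer together.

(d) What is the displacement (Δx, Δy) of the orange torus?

(0.1, -1.5)

From the two frames, the orange torus sits at roughly (4.3, 7.0) before and (4.4, 5.5) after.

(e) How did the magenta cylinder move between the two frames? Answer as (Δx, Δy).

(-1.5, -0.2)

The magenta cylinder started near (2.8, 7.1) and ended near (1.3, 6.9).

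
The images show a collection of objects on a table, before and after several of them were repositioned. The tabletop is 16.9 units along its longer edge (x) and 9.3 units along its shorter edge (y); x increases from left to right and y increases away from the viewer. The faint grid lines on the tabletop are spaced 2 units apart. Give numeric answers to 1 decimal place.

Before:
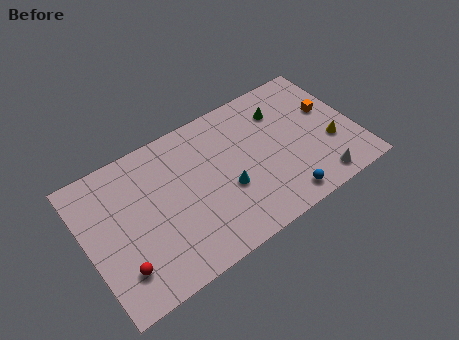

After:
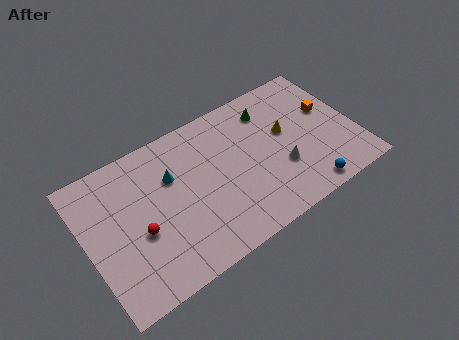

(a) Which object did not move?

the orange cube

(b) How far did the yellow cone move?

3.3

From (15.2, 3.3) to (12.7, 5.4), the yellow cone covered √(2.5² + 2.1²) ≈ 3.3 units.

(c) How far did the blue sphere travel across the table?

1.5

From (11.7, 1.2) to (13.2, 1.0), the blue sphere covered √(1.5² + 0.2²) ≈ 1.5 units.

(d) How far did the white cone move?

2.8

The white cone moved from about (14.0, 1.2) to (12.0, 3.2), a distance of √(2.0² + 2.0²) ≈ 2.8.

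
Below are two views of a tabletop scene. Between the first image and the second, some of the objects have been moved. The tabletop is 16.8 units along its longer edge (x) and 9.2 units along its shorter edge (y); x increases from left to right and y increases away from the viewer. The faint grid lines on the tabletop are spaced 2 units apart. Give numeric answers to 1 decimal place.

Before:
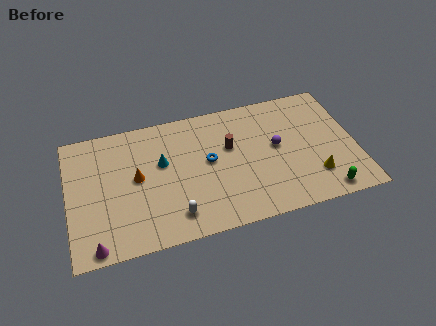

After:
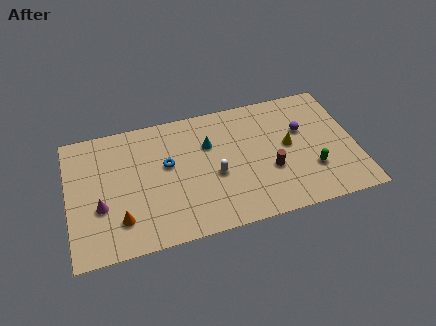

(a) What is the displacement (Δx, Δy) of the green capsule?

(-0.6, 1.8)

The green capsule was at about (14.7, 1.0) and moved to about (14.1, 2.8).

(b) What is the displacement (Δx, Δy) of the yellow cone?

(-1.3, 2.6)

The yellow cone started near (14.2, 2.3) and ended near (12.9, 4.9).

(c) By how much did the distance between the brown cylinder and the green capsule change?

-4.5

The distance was about 7.0 in the first image and 2.5 in the second, so they moved 4.5 units closer together.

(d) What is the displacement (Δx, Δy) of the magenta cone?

(0.4, 2.6)

The magenta cone was at about (1.4, 0.8) and moved to about (1.8, 3.4).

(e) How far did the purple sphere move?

1.8

The purple sphere was near (12.2, 5.0) before and (13.8, 5.8) after, so it travelled √(1.6² + 0.8²) ≈ 1.8 units.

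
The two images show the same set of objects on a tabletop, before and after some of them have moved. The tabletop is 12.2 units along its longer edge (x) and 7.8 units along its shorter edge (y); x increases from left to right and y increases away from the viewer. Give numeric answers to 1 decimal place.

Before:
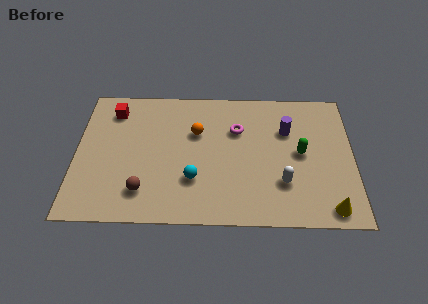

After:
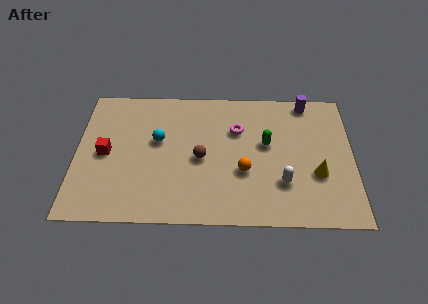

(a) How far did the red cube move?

2.5

The red cube moved from about (1.6, 6.3) to (1.3, 3.8), a distance of √(0.3² + 2.5²) ≈ 2.5.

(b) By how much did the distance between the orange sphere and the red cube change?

+2.3

They were about 3.9 units apart before and 6.2 after — 2.3 units further apart.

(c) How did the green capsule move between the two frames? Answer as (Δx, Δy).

(-1.5, 0.5)

From the two frames, the green capsule sits at roughly (9.9, 4.0) before and (8.4, 4.5) after.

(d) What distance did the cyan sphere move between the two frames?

2.7

The cyan sphere was near (5.2, 2.4) before and (3.6, 4.6) after, so it travelled √(1.6² + 2.2²) ≈ 2.7 units.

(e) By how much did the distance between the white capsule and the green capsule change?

+0.4

They were about 1.9 units apart before and 2.3 after — 0.4 units further apart.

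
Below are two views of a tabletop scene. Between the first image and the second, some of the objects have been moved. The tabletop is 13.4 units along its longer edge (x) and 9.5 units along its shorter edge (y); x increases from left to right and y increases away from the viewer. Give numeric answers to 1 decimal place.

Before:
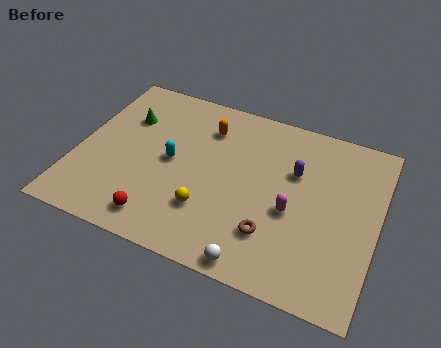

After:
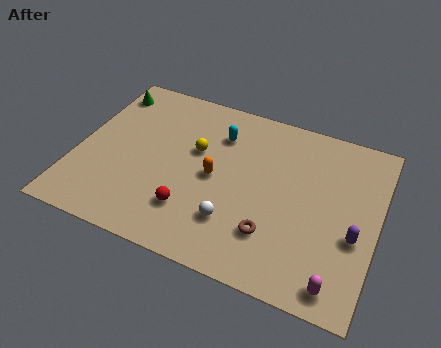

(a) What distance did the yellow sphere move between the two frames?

3.2

The yellow sphere was near (6.1, 2.7) before and (5.2, 5.8) after, so it travelled √(0.9² + 3.1²) ≈ 3.2 units.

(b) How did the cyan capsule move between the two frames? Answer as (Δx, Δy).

(1.9, 2.3)

From the two frames, the cyan capsule sits at roughly (4.2, 4.8) before and (6.1, 7.1) after.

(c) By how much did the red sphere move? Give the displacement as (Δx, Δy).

(1.3, 1.0)

From the two frames, the red sphere sits at roughly (4.1, 1.4) before and (5.4, 2.4) after.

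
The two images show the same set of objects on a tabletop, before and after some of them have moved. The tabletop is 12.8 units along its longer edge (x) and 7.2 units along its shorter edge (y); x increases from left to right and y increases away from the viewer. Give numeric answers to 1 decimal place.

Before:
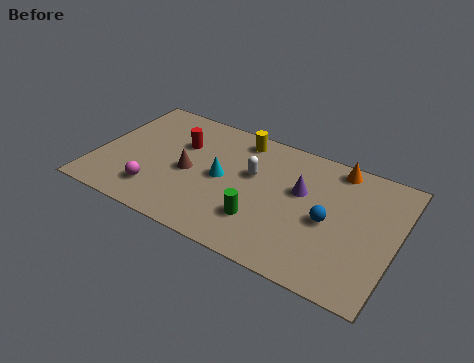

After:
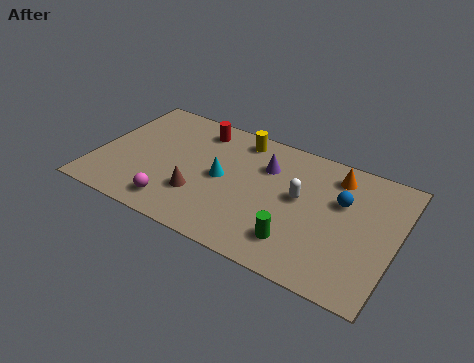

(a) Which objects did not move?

the cyan cone and the yellow cylinder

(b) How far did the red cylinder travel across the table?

1.3

The red cylinder was near (3.4, 4.8) before and (4.0, 6.0) after, so it travelled √(0.6² + 1.2²) ≈ 1.3 units.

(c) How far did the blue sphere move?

1.4

The blue sphere was near (10.0, 3.3) before and (10.4, 4.6) after, so it travelled √(0.4² + 1.3²) ≈ 1.4 units.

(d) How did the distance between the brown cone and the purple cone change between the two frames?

-1.0

The distance was about 4.8 in the first image and 3.8 in the second, so they moved 1.0 units closer together.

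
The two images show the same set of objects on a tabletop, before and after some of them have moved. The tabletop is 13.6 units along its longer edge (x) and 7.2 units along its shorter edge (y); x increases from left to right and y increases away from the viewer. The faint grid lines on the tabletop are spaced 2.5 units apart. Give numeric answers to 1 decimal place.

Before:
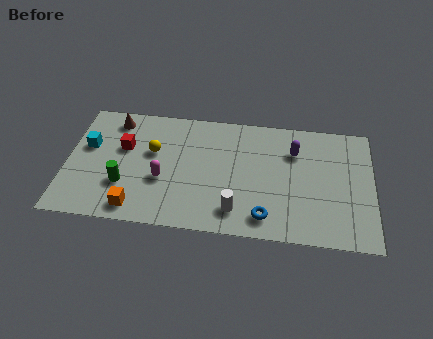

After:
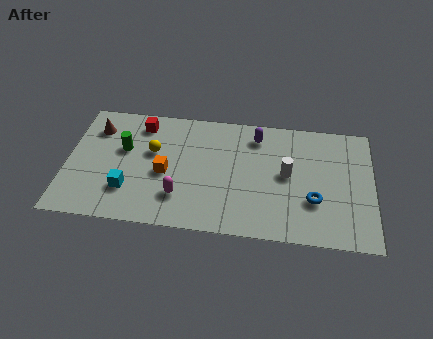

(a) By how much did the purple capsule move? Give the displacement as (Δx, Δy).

(-1.7, 0.7)

The purple capsule was at about (10.1, 5.2) and moved to about (8.4, 5.9).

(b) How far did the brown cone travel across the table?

1.0

From (2.0, 6.1) to (1.2, 5.5), the brown cone covered √(0.8² + 0.6²) ≈ 1.0 units.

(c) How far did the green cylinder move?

2.1

From (2.6, 2.3) to (2.5, 4.4), the green cylinder covered √(0.1² + 2.1²) ≈ 2.1 units.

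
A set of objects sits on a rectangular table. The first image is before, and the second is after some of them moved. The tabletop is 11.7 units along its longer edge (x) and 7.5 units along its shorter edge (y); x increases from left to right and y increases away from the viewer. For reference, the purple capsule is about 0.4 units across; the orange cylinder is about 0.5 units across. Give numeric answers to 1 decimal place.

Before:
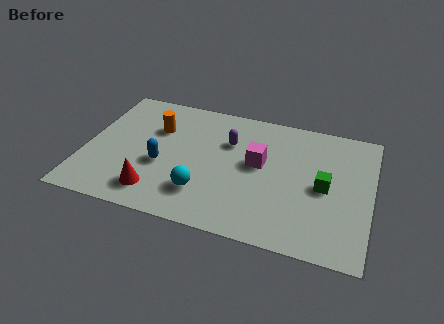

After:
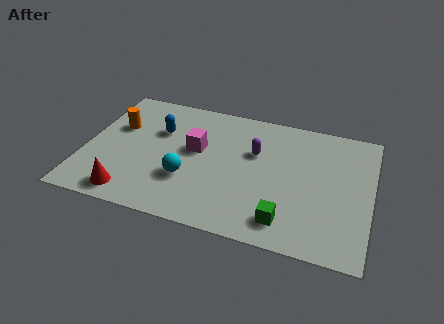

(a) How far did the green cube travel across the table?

2.7

From (9.8, 3.6) to (8.4, 1.3), the green cube covered √(1.4² + 2.3²) ≈ 2.7 units.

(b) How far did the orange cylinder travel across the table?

1.6

The orange cylinder was near (2.8, 5.1) before and (1.2, 4.8) after, so it travelled √(1.6² + 0.3²) ≈ 1.6 units.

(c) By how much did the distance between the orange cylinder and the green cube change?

+0.8

Before: roughly 7.2 units apart; after: 8.0. That's 0.8 units further apart.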